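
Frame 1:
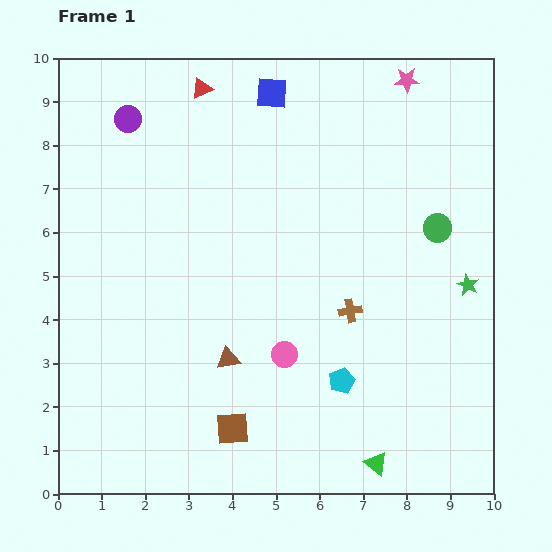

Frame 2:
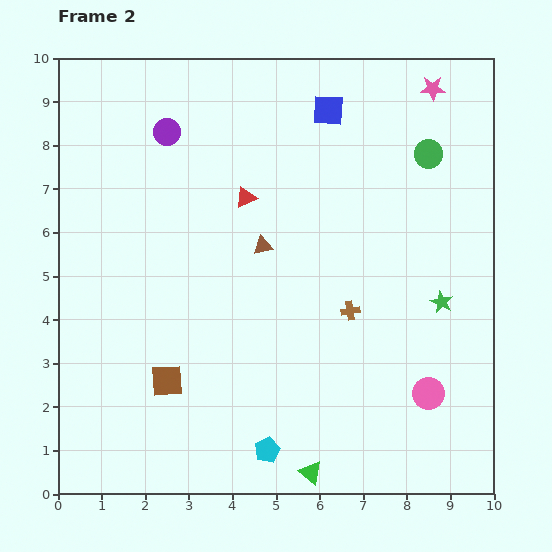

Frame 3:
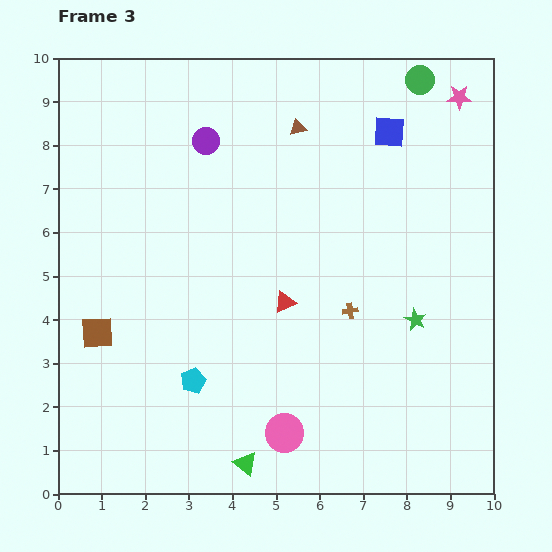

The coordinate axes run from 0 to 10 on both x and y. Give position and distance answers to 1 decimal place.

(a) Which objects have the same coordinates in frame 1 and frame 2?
the brown cross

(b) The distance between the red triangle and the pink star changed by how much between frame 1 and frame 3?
+1.5

Distance in frame 1: 4.7. Distance in frame 3: 6.2.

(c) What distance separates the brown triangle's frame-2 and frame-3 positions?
2.8

The brown triangle moved from (4.7, 5.7) to (5.5, 8.4), a distance of √(0.8² + 2.7²) ≈ 2.8.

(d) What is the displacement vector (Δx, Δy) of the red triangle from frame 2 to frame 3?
(0.9, -2.4)

The red triangle was at (4.3, 6.8) in frame 2 and (5.2, 4.4) in frame 3.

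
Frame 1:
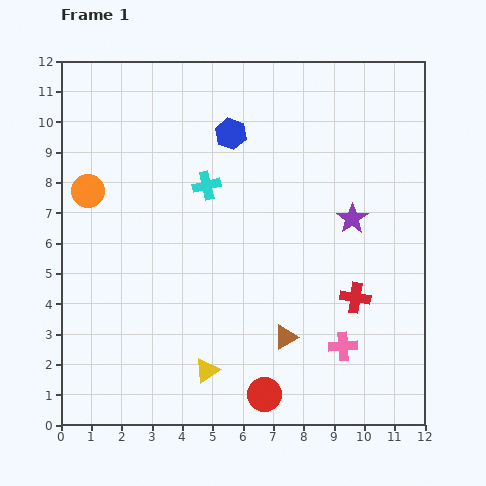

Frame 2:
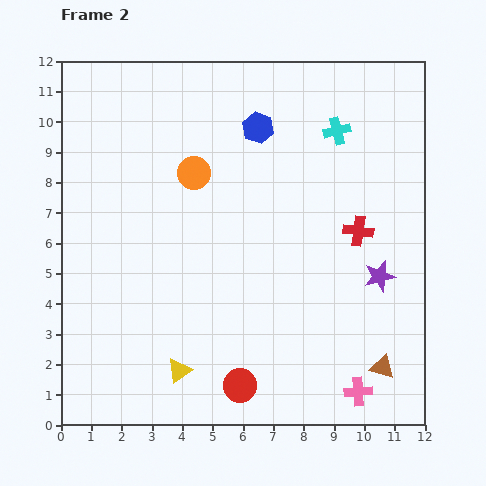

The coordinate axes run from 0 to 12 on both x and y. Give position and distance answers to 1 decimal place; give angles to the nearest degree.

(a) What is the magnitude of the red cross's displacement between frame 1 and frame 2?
2.2

The red cross moved from (9.7, 4.2) to (9.8, 6.4), a distance of √(0.1² + 2.2²) ≈ 2.2.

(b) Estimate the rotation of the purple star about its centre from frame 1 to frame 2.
20° clockwise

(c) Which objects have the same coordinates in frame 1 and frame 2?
none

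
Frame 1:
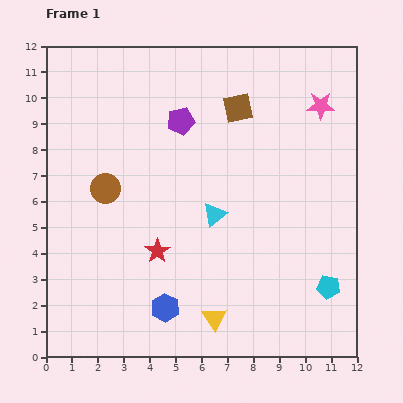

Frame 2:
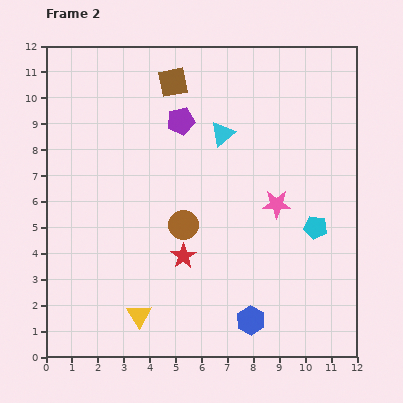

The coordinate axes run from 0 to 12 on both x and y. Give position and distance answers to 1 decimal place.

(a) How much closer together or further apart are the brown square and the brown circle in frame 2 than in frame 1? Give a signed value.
-0.5

Distance in frame 1: 6.0. Distance in frame 2: 5.5.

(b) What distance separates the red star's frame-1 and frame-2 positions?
1.0

The red star moved from (4.3, 4.1) to (5.3, 3.9), a distance of √(1.0² + 0.2²) ≈ 1.0.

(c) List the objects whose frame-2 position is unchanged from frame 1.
the purple pentagon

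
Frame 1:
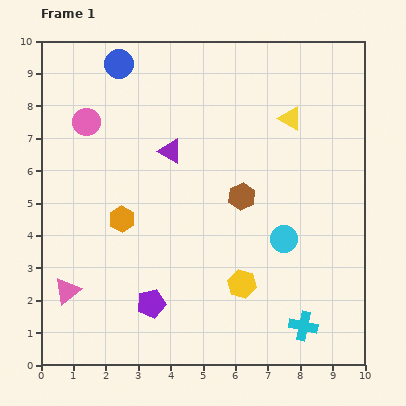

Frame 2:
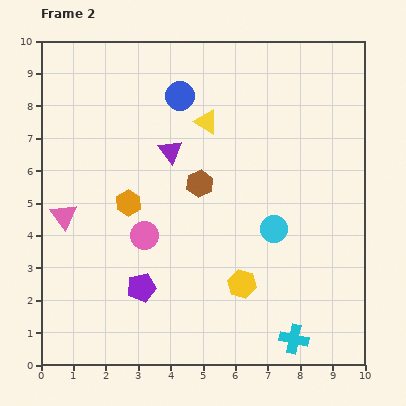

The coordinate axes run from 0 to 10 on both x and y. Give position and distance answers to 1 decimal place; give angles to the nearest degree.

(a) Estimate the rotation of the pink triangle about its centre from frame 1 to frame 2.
27° counter-clockwise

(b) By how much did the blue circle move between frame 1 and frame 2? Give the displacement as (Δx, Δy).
(1.9, -1.0)

The blue circle was at (2.4, 9.3) in frame 1 and (4.3, 8.3) in frame 2.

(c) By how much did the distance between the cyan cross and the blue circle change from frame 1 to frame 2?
-1.6

Distance in frame 1: 9.9. Distance in frame 2: 8.3.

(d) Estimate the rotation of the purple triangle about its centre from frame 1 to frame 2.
24° clockwise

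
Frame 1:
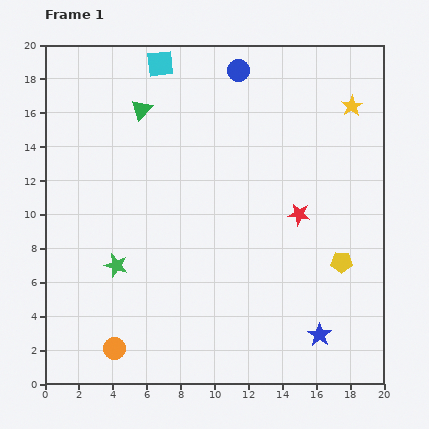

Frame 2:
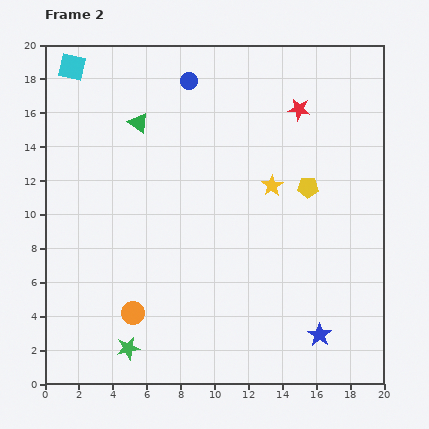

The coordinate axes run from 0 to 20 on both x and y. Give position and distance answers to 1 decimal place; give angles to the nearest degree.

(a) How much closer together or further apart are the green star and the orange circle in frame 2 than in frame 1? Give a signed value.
-2.8

Distance in frame 1: 4.9. Distance in frame 2: 2.1.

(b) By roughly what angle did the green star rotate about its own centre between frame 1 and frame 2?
27° counter-clockwise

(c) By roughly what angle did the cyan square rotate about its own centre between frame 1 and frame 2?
19° clockwise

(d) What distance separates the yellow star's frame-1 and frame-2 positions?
6.6

The yellow star moved from (18.1, 16.4) to (13.4, 11.7), a distance of √(4.7² + 4.7²) ≈ 6.6.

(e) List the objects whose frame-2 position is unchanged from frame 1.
the blue star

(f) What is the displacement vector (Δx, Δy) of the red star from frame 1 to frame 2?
(0.0, 6.2)

The red star was at (15.0, 10.0) in frame 1 and (15.0, 16.2) in frame 2.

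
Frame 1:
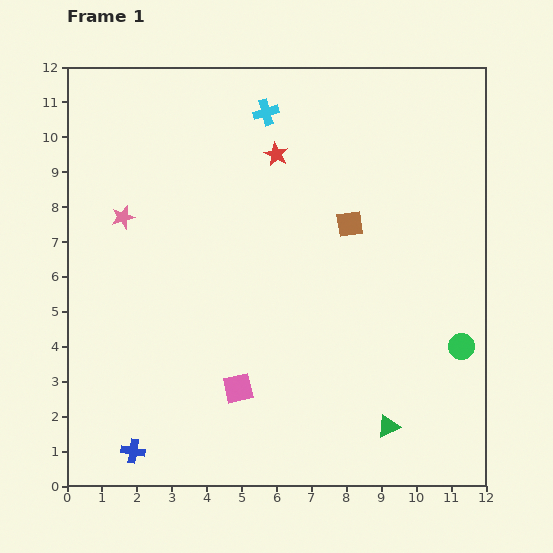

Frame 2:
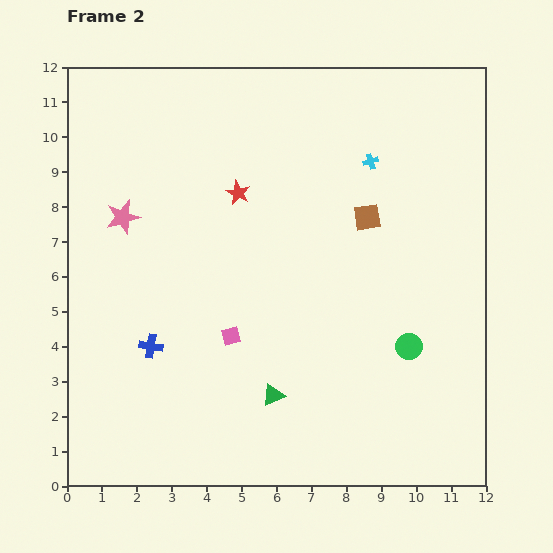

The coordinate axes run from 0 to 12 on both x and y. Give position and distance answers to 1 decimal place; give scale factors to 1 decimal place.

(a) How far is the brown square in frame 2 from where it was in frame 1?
0.5

The brown square moved from (8.1, 7.5) to (8.6, 7.7), a distance of √(0.5² + 0.2²) ≈ 0.5.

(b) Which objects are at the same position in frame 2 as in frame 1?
the pink star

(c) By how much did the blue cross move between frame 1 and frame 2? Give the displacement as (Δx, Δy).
(0.5, 3.0)

The blue cross was at (1.9, 1.0) in frame 1 and (2.4, 4.0) in frame 2.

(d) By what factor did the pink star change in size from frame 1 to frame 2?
1.5×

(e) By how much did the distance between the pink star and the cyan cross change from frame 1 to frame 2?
+2.2

Distance in frame 1: 5.1. Distance in frame 2: 7.3.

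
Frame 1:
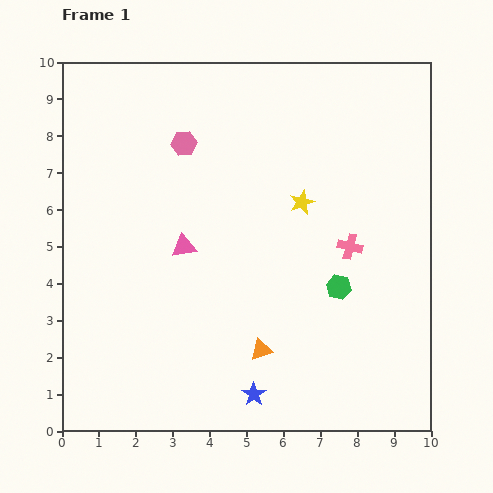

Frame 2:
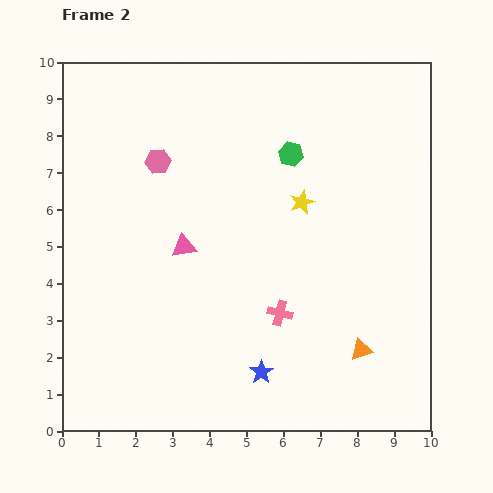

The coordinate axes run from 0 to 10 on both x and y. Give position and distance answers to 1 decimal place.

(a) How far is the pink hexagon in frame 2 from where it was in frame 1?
0.9

The pink hexagon moved from (3.3, 7.8) to (2.6, 7.3), a distance of √(0.7² + 0.5²) ≈ 0.9.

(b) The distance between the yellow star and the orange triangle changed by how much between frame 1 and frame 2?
+0.2

Distance in frame 1: 4.1. Distance in frame 2: 4.3.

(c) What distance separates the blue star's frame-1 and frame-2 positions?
0.6

The blue star moved from (5.2, 1.0) to (5.4, 1.6), a distance of √(0.2² + 0.6²) ≈ 0.6.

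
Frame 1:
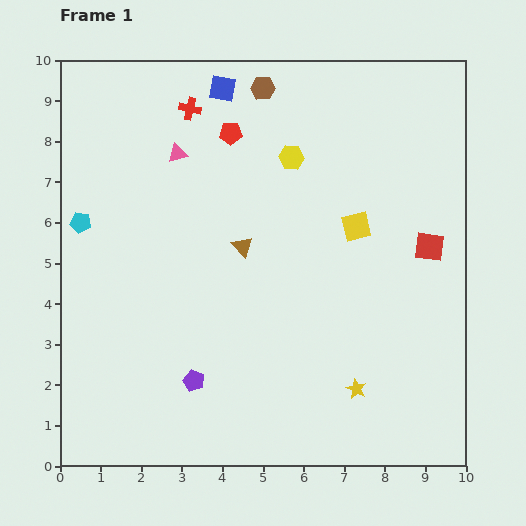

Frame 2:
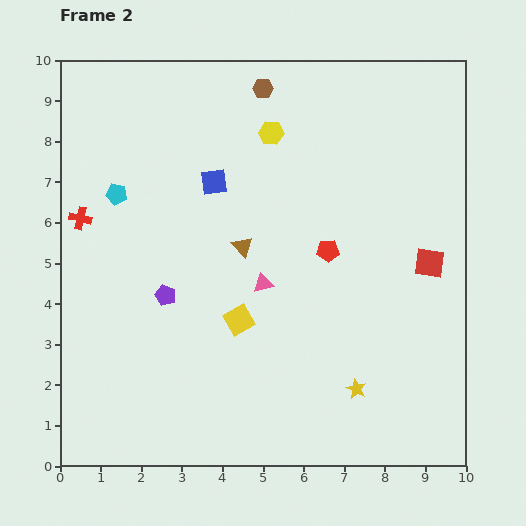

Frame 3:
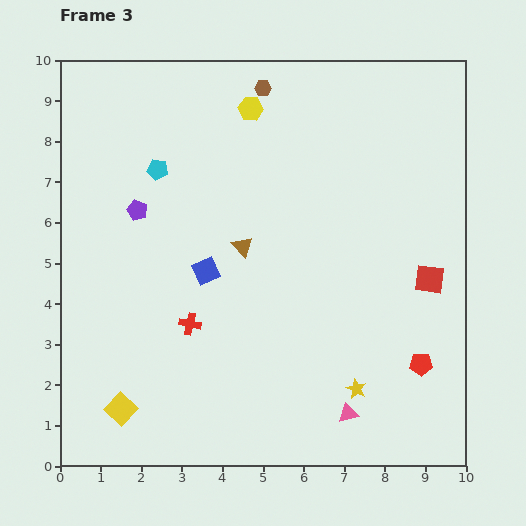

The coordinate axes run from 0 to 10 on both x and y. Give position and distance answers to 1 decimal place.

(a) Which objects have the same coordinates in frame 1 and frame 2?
the brown hexagon, the brown triangle, the yellow star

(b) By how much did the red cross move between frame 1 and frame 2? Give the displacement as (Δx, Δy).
(-2.7, -2.7)

The red cross was at (3.2, 8.8) in frame 1 and (0.5, 6.1) in frame 2.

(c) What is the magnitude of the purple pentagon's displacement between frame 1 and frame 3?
4.4

The purple pentagon moved from (3.3, 2.1) to (1.9, 6.3), a distance of √(1.4² + 4.2²) ≈ 4.4.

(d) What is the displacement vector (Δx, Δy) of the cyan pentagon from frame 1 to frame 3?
(1.9, 1.3)

The cyan pentagon was at (0.5, 6.0) in frame 1 and (2.4, 7.3) in frame 3.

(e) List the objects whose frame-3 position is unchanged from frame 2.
the brown hexagon, the brown triangle, the yellow star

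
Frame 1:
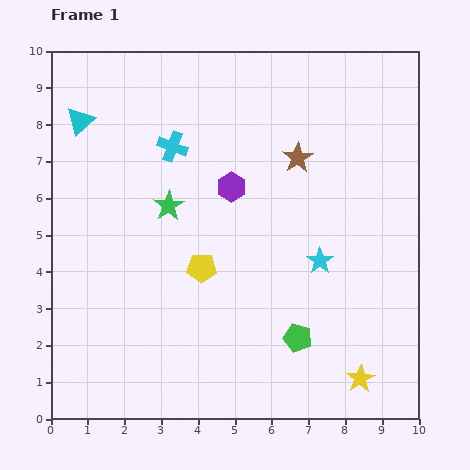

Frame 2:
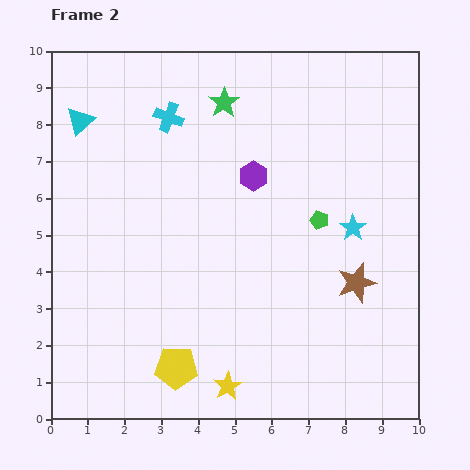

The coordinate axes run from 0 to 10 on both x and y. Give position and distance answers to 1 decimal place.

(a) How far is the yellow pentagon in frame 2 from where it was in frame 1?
2.8

The yellow pentagon moved from (4.1, 4.1) to (3.4, 1.4), a distance of √(0.7² + 2.7²) ≈ 2.8.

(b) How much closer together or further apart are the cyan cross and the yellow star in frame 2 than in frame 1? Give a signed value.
-0.6

Distance in frame 1: 8.1. Distance in frame 2: 7.5.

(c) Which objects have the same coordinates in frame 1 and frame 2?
the cyan triangle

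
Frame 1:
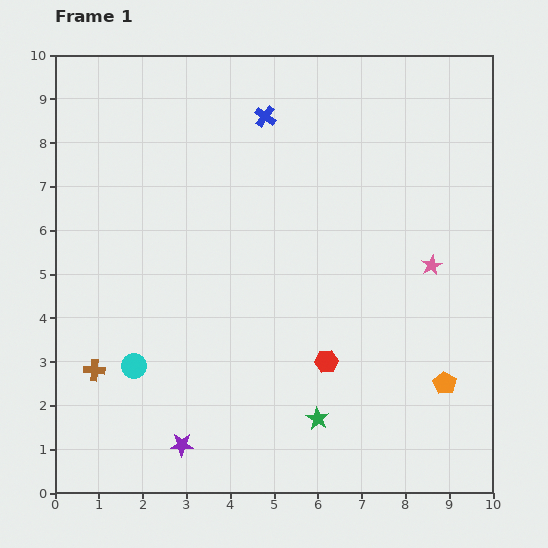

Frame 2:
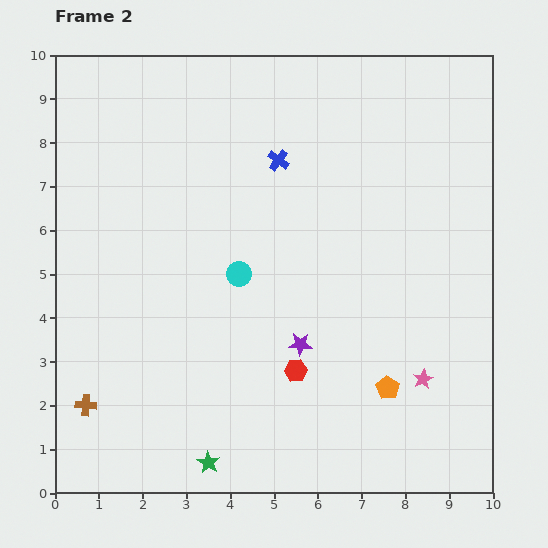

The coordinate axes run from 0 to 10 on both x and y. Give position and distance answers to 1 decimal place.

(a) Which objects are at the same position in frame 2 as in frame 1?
none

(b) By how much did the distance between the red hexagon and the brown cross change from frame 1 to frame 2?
-0.4

Distance in frame 1: 5.3. Distance in frame 2: 4.9.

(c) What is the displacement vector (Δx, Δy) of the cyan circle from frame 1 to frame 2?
(2.4, 2.1)

The cyan circle was at (1.8, 2.9) in frame 1 and (4.2, 5.0) in frame 2.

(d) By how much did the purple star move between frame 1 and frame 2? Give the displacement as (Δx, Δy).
(2.7, 2.3)

The purple star was at (2.9, 1.1) in frame 1 and (5.6, 3.4) in frame 2.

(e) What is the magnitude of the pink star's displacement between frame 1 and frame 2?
2.6

The pink star moved from (8.6, 5.2) to (8.4, 2.6), a distance of √(0.2² + 2.6²) ≈ 2.6.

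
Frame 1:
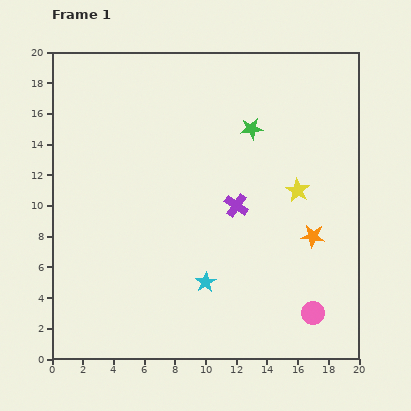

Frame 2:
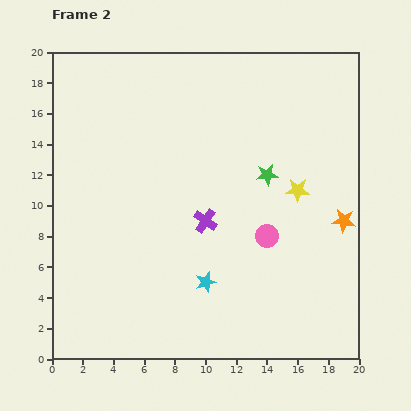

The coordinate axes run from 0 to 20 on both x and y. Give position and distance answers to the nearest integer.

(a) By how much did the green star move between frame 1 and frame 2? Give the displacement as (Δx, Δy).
(1, -3)

The green star was at (13, 15) in frame 1 and (14, 12) in frame 2.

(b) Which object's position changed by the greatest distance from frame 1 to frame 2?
the pink circle

(moved 6; next 3)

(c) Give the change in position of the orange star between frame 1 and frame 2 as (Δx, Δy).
(2, 1)

The orange star was at (17, 8) in frame 1 and (19, 9) in frame 2.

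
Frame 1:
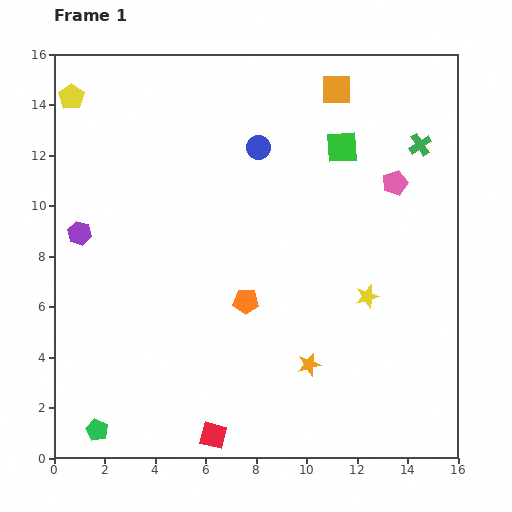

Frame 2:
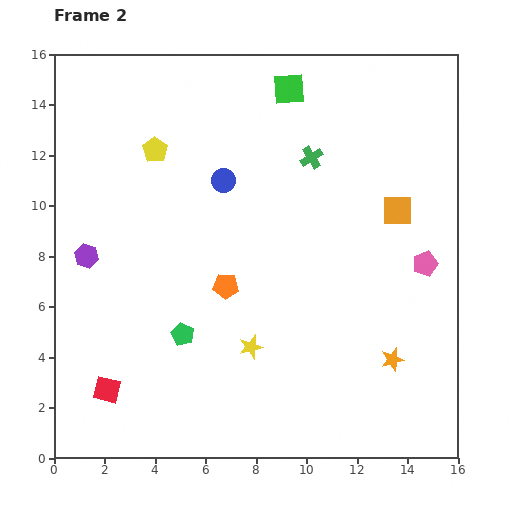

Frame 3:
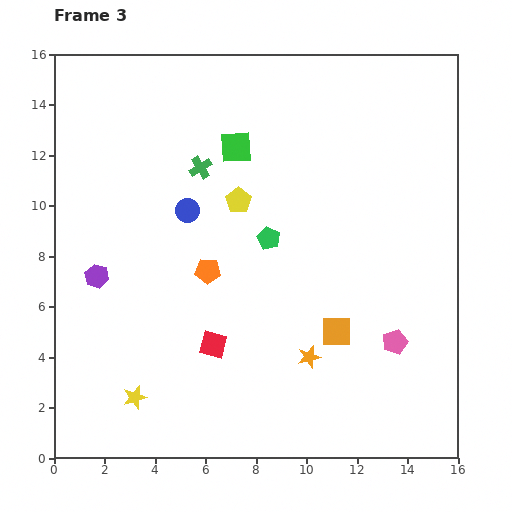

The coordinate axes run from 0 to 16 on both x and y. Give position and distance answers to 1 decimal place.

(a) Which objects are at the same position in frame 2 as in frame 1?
none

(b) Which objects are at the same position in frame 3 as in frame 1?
none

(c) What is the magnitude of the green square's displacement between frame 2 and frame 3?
3.1

The green square moved from (9.3, 14.6) to (7.2, 12.3), a distance of √(2.1² + 2.3²) ≈ 3.1.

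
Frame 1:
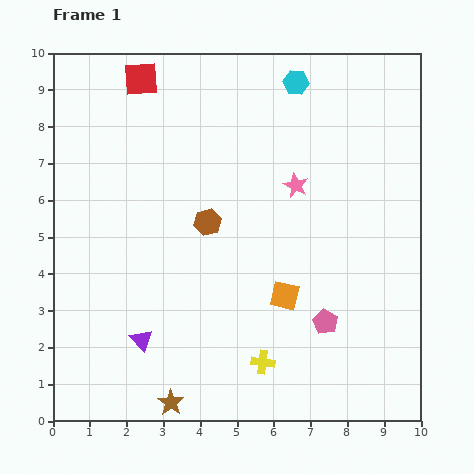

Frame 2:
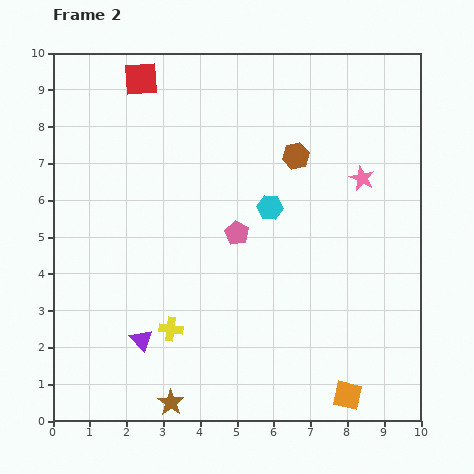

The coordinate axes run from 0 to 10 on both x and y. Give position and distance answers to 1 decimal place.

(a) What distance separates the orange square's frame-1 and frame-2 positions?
3.2

The orange square moved from (6.3, 3.4) to (8.0, 0.7), a distance of √(1.7² + 2.7²) ≈ 3.2.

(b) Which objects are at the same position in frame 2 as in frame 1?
the purple triangle, the red square, the brown star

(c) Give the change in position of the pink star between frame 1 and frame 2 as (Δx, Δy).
(1.8, 0.2)

The pink star was at (6.6, 6.4) in frame 1 and (8.4, 6.6) in frame 2.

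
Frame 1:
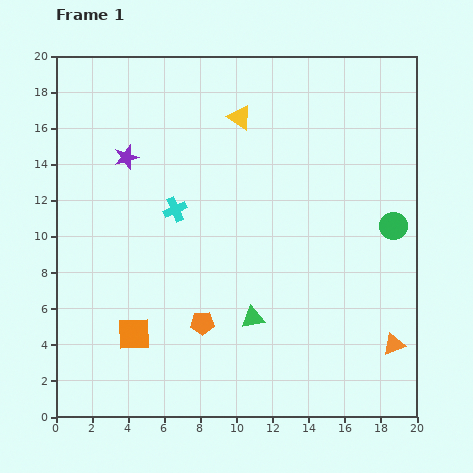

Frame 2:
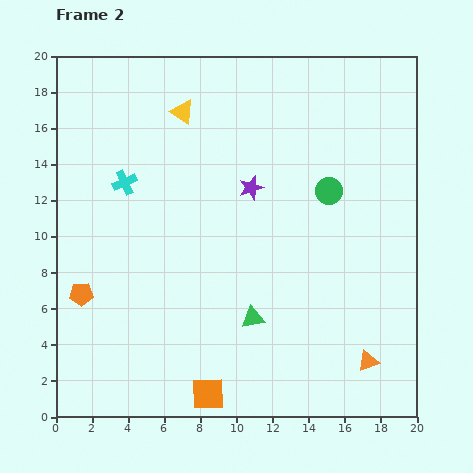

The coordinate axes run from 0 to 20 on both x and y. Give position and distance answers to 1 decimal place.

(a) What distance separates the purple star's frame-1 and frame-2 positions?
7.1

The purple star moved from (3.9, 14.4) to (10.8, 12.7), a distance of √(6.9² + 1.7²) ≈ 7.1.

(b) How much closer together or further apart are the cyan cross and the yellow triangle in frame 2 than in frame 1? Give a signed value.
-1.2

Distance in frame 1: 6.2. Distance in frame 2: 5.0.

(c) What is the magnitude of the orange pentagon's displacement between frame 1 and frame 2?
6.9

The orange pentagon moved from (8.1, 5.2) to (1.4, 6.8), a distance of √(6.7² + 1.6²) ≈ 6.9.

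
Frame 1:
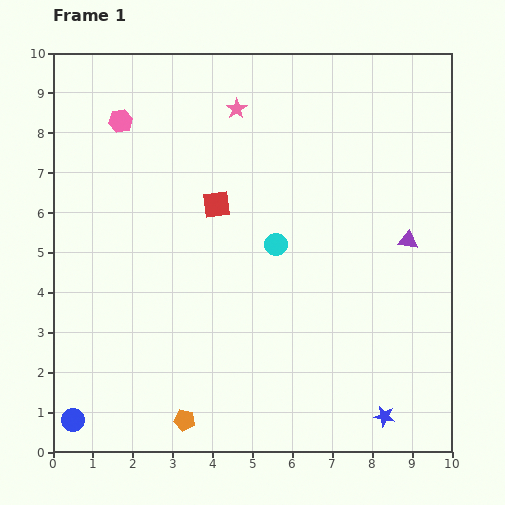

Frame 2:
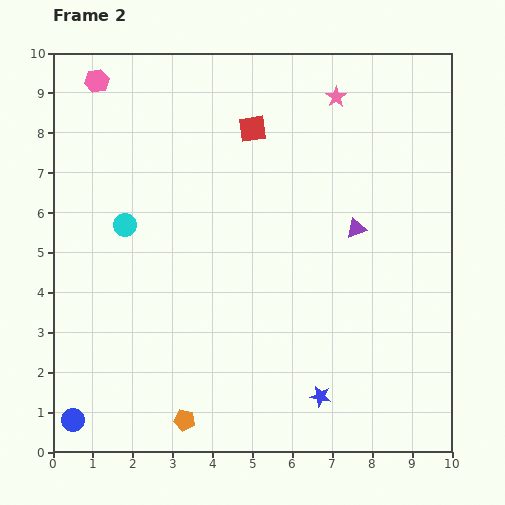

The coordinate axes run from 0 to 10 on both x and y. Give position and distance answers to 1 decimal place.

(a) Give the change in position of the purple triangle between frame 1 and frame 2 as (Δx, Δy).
(-1.3, 0.3)

The purple triangle was at (8.9, 5.3) in frame 1 and (7.6, 5.6) in frame 2.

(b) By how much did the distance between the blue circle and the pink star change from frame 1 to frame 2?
+1.6

Distance in frame 1: 8.8. Distance in frame 2: 10.4.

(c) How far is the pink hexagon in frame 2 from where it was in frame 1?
1.2

The pink hexagon moved from (1.7, 8.3) to (1.1, 9.3), a distance of √(0.6² + 1.0²) ≈ 1.2.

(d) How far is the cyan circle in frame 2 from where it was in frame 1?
3.8

The cyan circle moved from (5.6, 5.2) to (1.8, 5.7), a distance of √(3.8² + 0.5²) ≈ 3.8.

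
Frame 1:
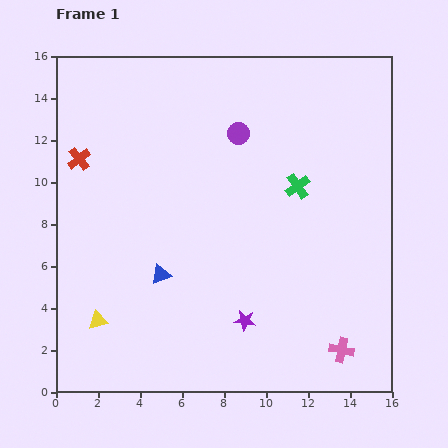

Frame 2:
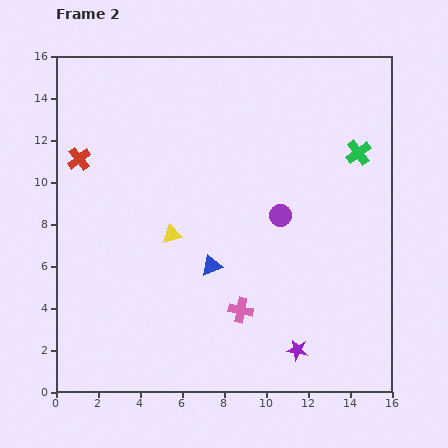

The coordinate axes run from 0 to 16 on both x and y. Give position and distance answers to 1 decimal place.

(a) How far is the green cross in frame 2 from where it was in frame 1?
3.3

The green cross moved from (11.5, 9.8) to (14.4, 11.4), a distance of √(2.9² + 1.6²) ≈ 3.3.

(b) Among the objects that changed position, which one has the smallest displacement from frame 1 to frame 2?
the blue triangle

(moved 2.4)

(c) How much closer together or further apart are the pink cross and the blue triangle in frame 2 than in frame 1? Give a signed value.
-6.8

Distance in frame 1: 9.3. Distance in frame 2: 2.5.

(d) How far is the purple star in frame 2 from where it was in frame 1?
2.9

The purple star moved from (9.0, 3.4) to (11.5, 2.0), a distance of √(2.5² + 1.4²) ≈ 2.9.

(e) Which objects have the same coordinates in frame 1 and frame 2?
the red cross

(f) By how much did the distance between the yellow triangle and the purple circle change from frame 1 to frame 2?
-5.8

Distance in frame 1: 11.1. Distance in frame 2: 5.3.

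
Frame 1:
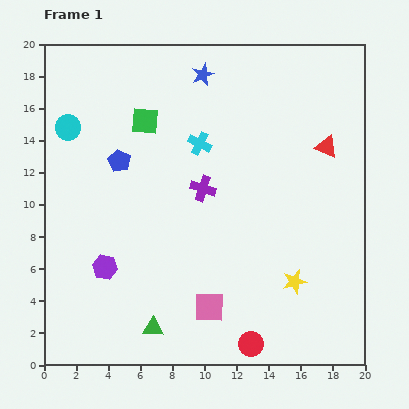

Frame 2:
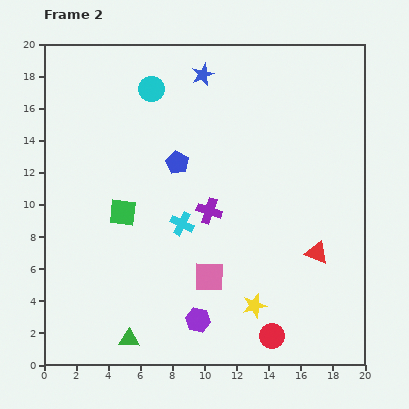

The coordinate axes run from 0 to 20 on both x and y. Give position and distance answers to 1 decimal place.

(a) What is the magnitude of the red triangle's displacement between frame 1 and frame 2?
6.6

The red triangle moved from (17.6, 13.6) to (17.0, 7.0), a distance of √(0.6² + 6.6²) ≈ 6.6.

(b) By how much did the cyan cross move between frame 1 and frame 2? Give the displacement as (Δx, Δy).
(-1.1, -5.0)

The cyan cross was at (9.7, 13.8) in frame 1 and (8.6, 8.8) in frame 2.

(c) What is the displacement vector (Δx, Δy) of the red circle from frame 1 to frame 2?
(1.3, 0.5)

The red circle was at (12.9, 1.3) in frame 1 and (14.2, 1.8) in frame 2.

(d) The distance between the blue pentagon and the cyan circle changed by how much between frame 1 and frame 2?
+1.1

Distance in frame 1: 3.8. Distance in frame 2: 4.9.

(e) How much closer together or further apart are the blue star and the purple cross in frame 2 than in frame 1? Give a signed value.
+1.4

Distance in frame 1: 7.1. Distance in frame 2: 8.5.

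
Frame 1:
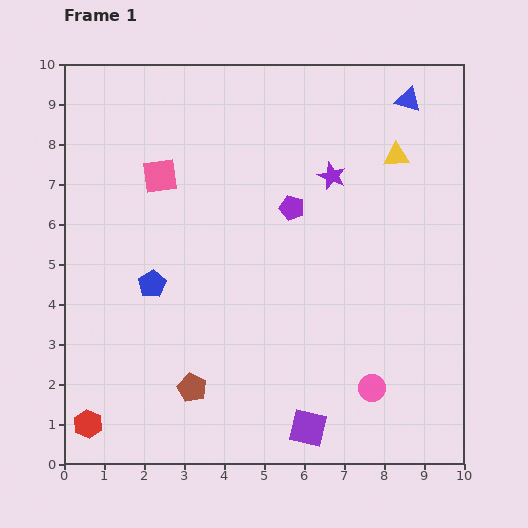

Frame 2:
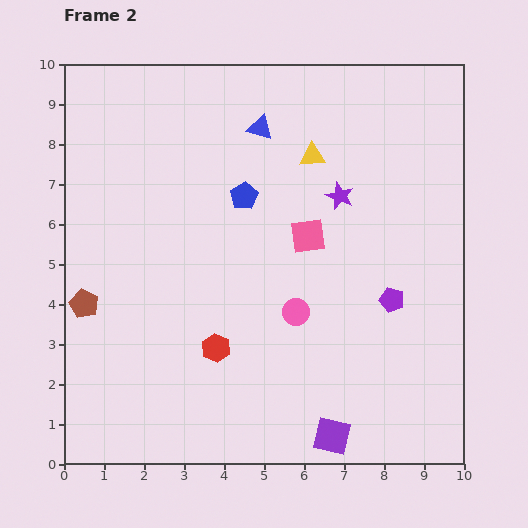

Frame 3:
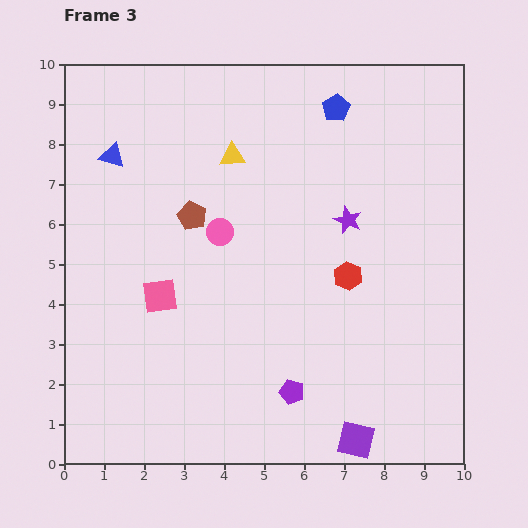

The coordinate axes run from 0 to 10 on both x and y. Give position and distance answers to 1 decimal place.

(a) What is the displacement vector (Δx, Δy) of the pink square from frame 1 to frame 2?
(3.7, -1.5)

The pink square was at (2.4, 7.2) in frame 1 and (6.1, 5.7) in frame 2.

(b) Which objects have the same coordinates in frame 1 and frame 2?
none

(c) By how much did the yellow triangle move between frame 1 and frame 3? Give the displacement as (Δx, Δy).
(-4.1, 0.0)

The yellow triangle was at (8.3, 7.7) in frame 1 and (4.2, 7.7) in frame 3.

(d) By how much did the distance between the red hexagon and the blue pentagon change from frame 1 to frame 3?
+0.4

Distance in frame 1: 3.8. Distance in frame 3: 4.2.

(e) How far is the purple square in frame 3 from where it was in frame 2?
0.6

The purple square moved from (6.7, 0.7) to (7.3, 0.6), a distance of √(0.6² + 0.1²) ≈ 0.6.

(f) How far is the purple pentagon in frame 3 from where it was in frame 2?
3.4

The purple pentagon moved from (8.2, 4.1) to (5.7, 1.8), a distance of √(2.5² + 2.3²) ≈ 3.4.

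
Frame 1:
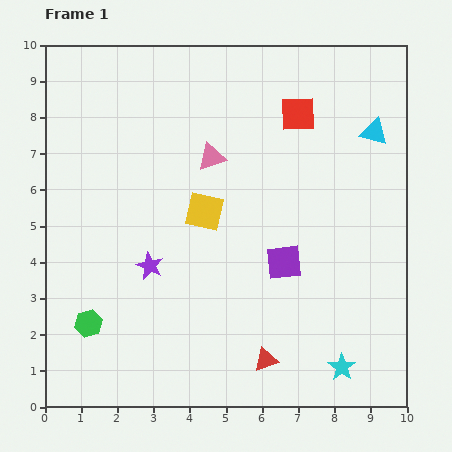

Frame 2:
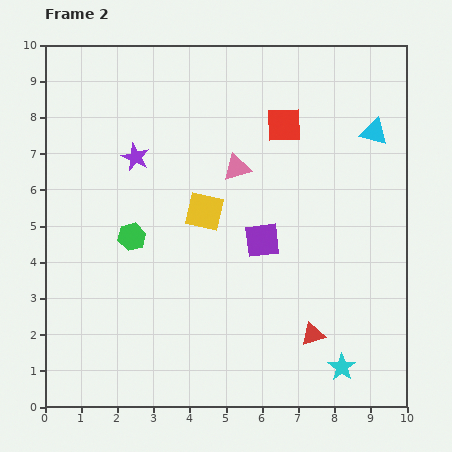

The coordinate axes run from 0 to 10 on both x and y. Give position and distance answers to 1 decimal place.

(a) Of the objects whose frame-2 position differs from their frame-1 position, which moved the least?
the red square

(moved 0.5)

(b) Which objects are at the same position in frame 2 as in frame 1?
the yellow square, the cyan triangle, the cyan star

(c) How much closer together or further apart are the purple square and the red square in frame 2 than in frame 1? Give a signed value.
-0.8

Distance in frame 1: 4.1. Distance in frame 2: 3.3.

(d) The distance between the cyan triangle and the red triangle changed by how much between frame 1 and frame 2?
-1.1

Distance in frame 1: 7.0. Distance in frame 2: 5.9.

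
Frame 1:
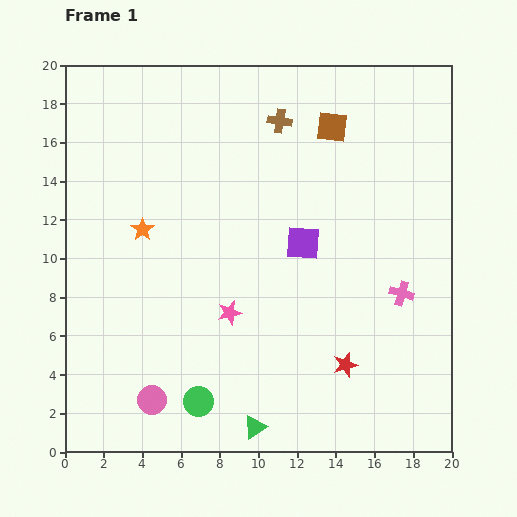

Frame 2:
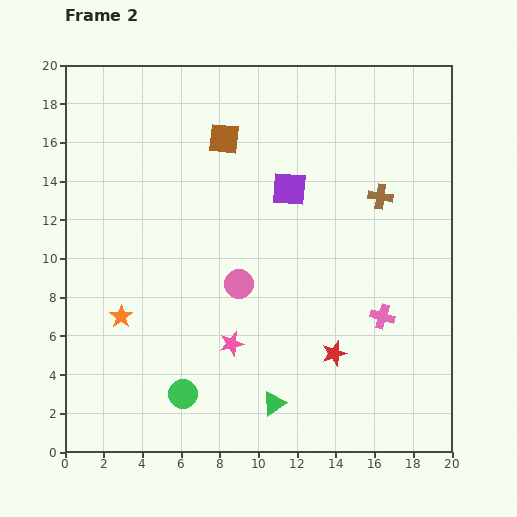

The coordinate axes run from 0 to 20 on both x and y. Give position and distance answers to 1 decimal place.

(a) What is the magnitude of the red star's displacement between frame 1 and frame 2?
0.8

The red star moved from (14.5, 4.5) to (13.9, 5.1), a distance of √(0.6² + 0.6²) ≈ 0.8.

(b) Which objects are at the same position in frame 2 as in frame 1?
none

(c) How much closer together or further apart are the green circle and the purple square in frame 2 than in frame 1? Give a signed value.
+2.1

Distance in frame 1: 9.8. Distance in frame 2: 11.9.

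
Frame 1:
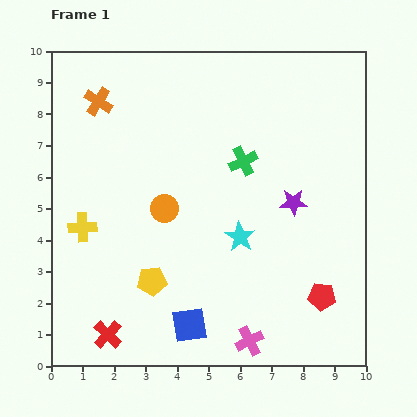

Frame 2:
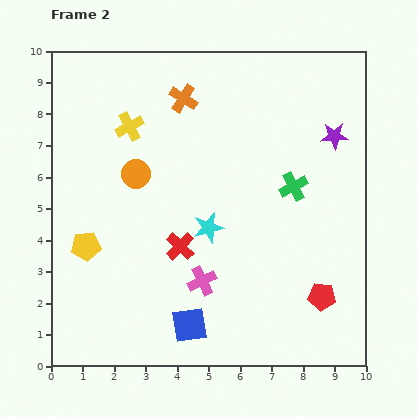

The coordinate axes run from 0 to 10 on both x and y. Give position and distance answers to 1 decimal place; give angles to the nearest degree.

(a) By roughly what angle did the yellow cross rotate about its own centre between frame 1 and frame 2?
25° counter-clockwise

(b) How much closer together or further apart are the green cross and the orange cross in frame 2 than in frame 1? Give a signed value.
-0.5

Distance in frame 1: 5.0. Distance in frame 2: 4.5.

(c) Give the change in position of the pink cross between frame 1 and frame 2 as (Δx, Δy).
(-1.5, 1.9)

The pink cross was at (6.3, 0.8) in frame 1 and (4.8, 2.7) in frame 2.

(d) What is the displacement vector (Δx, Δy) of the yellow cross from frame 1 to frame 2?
(1.5, 3.2)

The yellow cross was at (1.0, 4.4) in frame 1 and (2.5, 7.6) in frame 2.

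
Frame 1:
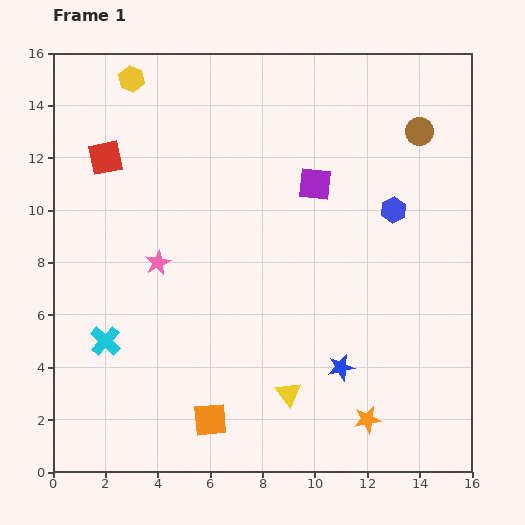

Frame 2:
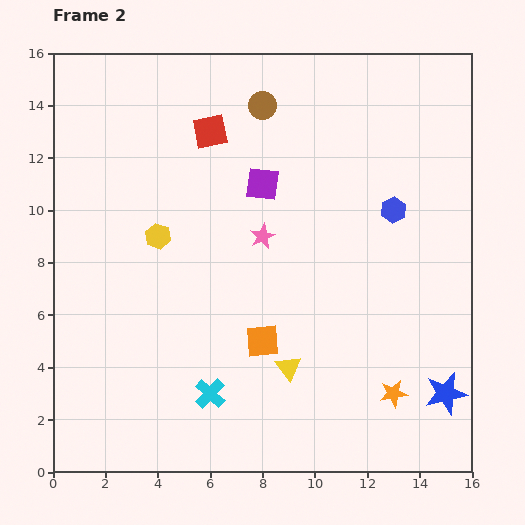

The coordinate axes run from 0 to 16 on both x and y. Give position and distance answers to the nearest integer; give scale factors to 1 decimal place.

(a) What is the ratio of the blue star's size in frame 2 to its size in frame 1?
1.6×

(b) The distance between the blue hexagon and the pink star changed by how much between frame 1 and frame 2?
-4

Distance in frame 1: 9. Distance in frame 2: 5.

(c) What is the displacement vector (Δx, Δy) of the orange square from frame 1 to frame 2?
(2, 3)

The orange square was at (6, 2) in frame 1 and (8, 5) in frame 2.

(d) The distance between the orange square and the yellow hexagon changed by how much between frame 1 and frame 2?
-7

Distance in frame 1: 13. Distance in frame 2: 6.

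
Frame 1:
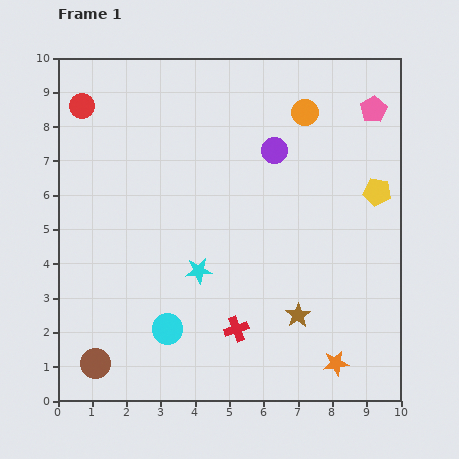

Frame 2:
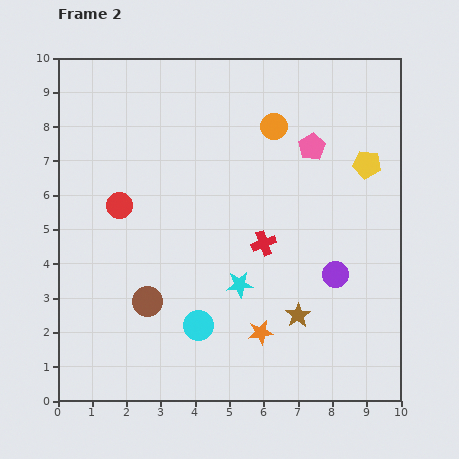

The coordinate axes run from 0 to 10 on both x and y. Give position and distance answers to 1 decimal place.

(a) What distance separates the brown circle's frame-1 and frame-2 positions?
2.3

The brown circle moved from (1.1, 1.1) to (2.6, 2.9), a distance of √(1.5² + 1.8²) ≈ 2.3.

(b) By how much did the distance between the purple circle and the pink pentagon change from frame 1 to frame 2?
+0.7

Distance in frame 1: 3.1. Distance in frame 2: 3.8.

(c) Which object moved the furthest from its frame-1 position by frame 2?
the purple circle

(moved 4.0; next 3.1)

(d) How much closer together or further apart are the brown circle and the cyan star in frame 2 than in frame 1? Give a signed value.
-1.3

Distance in frame 1: 4.0. Distance in frame 2: 2.7.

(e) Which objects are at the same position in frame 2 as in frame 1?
the brown star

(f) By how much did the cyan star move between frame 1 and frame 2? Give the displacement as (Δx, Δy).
(1.2, -0.4)

The cyan star was at (4.1, 3.8) in frame 1 and (5.3, 3.4) in frame 2.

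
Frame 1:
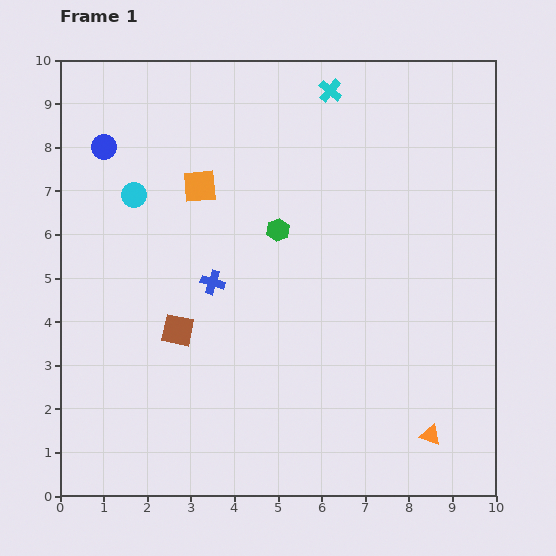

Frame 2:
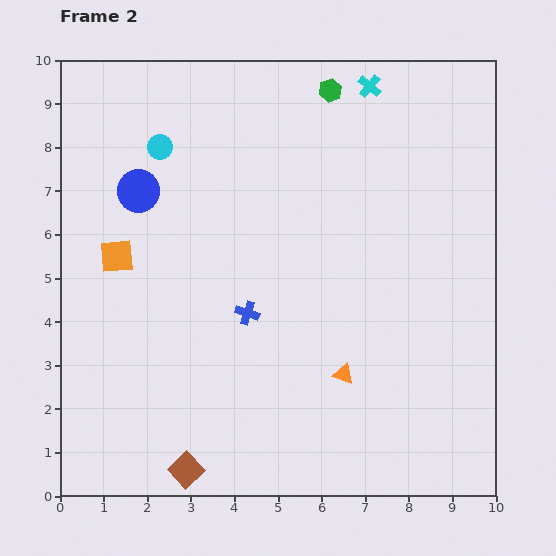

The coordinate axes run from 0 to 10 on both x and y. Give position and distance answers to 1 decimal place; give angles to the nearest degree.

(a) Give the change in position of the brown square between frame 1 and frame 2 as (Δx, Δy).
(0.2, -3.2)

The brown square was at (2.7, 3.8) in frame 1 and (2.9, 0.6) in frame 2.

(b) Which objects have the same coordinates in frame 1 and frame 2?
none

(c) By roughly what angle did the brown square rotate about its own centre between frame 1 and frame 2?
34° clockwise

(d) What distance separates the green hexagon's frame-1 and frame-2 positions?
3.4

The green hexagon moved from (5.0, 6.1) to (6.2, 9.3), a distance of √(1.2² + 3.2²) ≈ 3.4.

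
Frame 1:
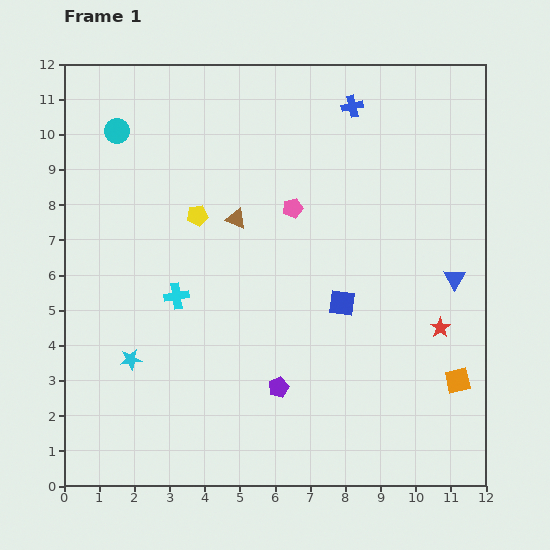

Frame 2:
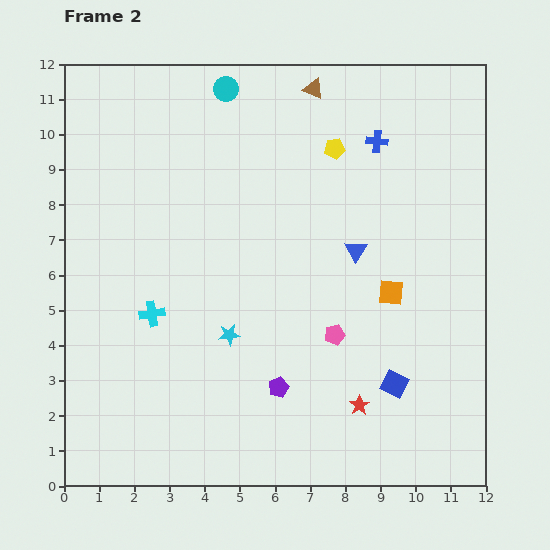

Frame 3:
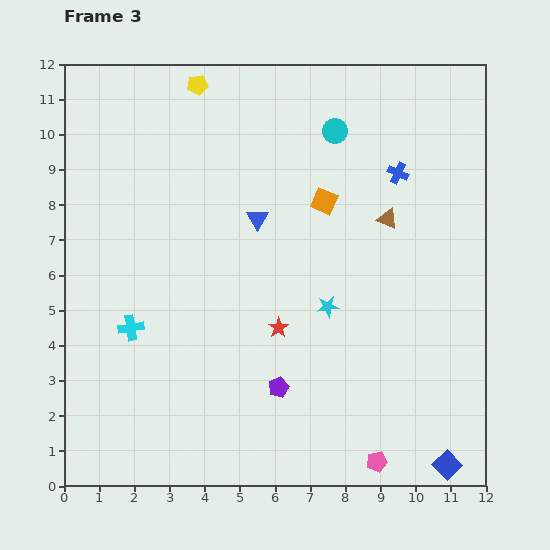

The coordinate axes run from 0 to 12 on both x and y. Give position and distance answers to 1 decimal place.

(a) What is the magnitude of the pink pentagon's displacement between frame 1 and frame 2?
3.8

The pink pentagon moved from (6.5, 7.9) to (7.7, 4.3), a distance of √(1.2² + 3.6²) ≈ 3.8.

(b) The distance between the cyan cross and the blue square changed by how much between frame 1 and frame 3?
+5.1

Distance in frame 1: 4.7. Distance in frame 3: 9.8.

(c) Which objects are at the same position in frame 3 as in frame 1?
the purple pentagon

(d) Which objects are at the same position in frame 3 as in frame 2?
the purple pentagon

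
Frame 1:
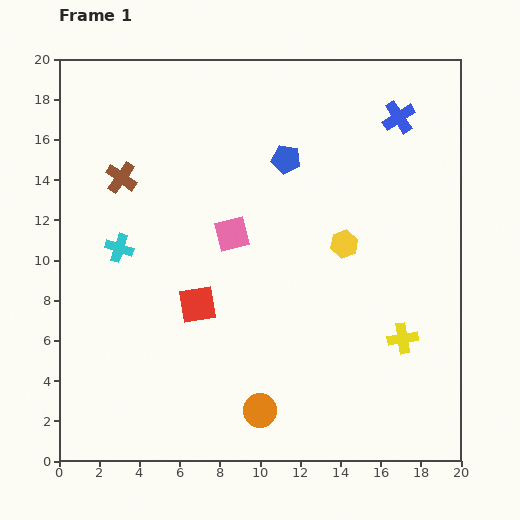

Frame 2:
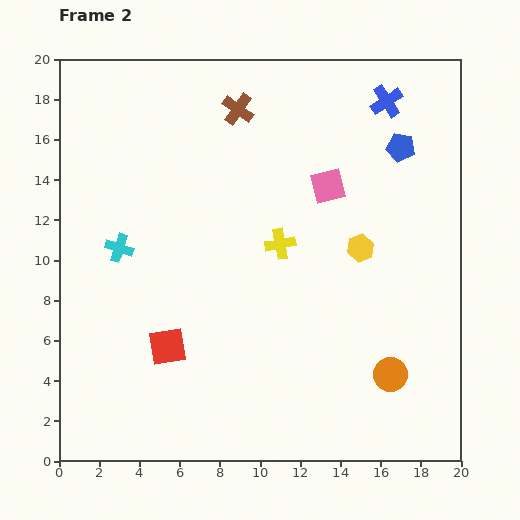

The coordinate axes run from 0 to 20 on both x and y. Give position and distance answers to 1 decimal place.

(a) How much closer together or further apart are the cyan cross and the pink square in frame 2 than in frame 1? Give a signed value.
+5.3

Distance in frame 1: 5.6. Distance in frame 2: 10.9.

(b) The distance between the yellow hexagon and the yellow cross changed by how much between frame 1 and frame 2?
-1.5

Distance in frame 1: 5.5. Distance in frame 2: 4.0.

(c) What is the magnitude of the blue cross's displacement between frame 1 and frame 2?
1.0

The blue cross moved from (16.9, 17.1) to (16.3, 17.9), a distance of √(0.6² + 0.8²) ≈ 1.0.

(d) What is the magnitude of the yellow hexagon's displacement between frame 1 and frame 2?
0.8

The yellow hexagon moved from (14.2, 10.8) to (15.0, 10.6), a distance of √(0.8² + 0.2²) ≈ 0.8.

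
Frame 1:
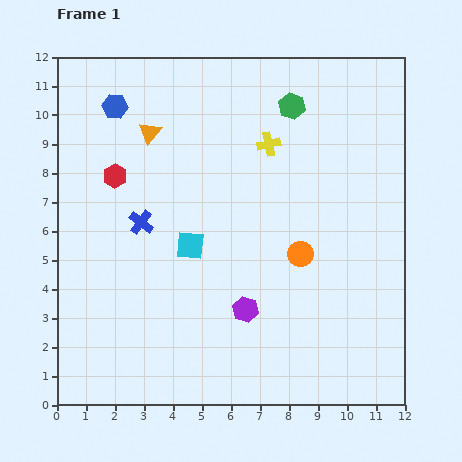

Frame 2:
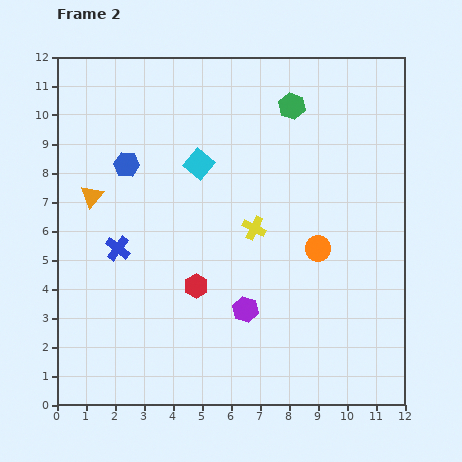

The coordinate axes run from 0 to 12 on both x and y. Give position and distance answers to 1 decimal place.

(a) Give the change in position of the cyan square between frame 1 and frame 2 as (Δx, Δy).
(0.3, 2.8)

The cyan square was at (4.6, 5.5) in frame 1 and (4.9, 8.3) in frame 2.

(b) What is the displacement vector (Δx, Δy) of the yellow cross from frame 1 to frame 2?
(-0.5, -2.9)

The yellow cross was at (7.3, 9.0) in frame 1 and (6.8, 6.1) in frame 2.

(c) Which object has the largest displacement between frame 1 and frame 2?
the red hexagon

(moved 4.7; next 3.0)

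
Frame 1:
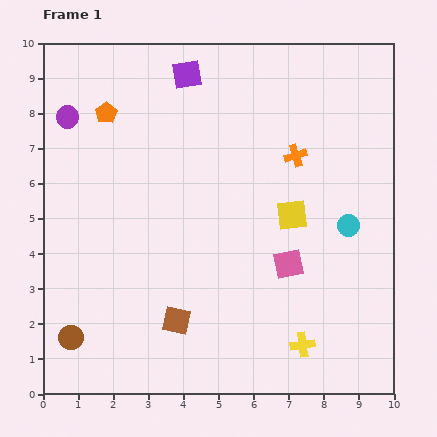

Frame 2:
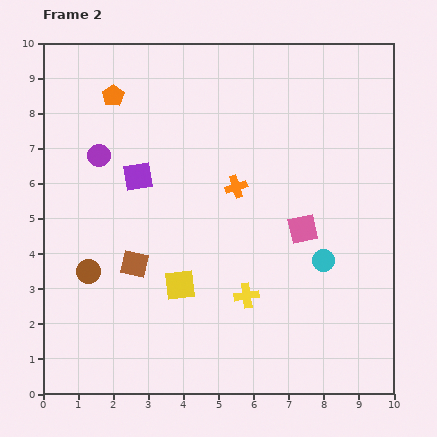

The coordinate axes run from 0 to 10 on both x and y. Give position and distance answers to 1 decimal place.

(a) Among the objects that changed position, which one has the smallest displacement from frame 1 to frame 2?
the orange pentagon

(moved 0.5)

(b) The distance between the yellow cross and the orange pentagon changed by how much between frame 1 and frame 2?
-1.8

Distance in frame 1: 8.7. Distance in frame 2: 6.9.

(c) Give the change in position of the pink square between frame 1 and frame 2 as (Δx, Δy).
(0.4, 1.0)

The pink square was at (7.0, 3.7) in frame 1 and (7.4, 4.7) in frame 2.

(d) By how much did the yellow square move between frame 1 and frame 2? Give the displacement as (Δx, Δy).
(-3.2, -2.0)

The yellow square was at (7.1, 5.1) in frame 1 and (3.9, 3.1) in frame 2.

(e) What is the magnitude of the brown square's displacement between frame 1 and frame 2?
2.0

The brown square moved from (3.8, 2.1) to (2.6, 3.7), a distance of √(1.2² + 1.6²) ≈ 2.0.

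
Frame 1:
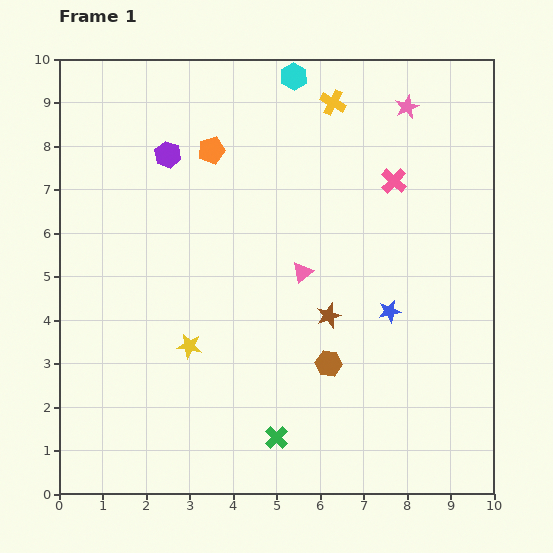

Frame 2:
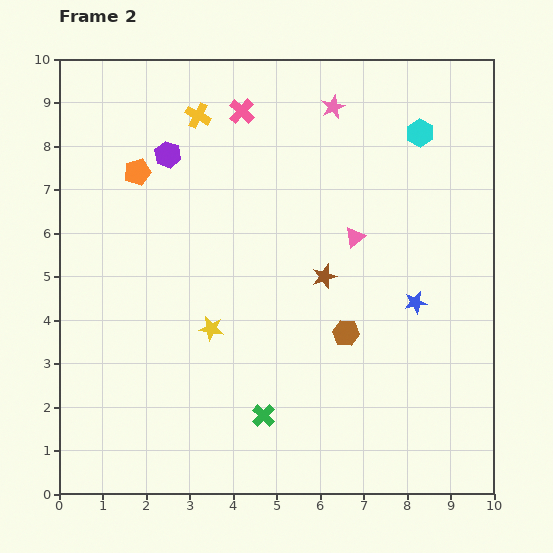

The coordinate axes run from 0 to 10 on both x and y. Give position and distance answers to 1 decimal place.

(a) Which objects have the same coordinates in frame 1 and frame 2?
the purple hexagon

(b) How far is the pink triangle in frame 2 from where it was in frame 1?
1.4

The pink triangle moved from (5.6, 5.1) to (6.8, 5.9), a distance of √(1.2² + 0.8²) ≈ 1.4.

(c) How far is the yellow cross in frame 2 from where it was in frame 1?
3.1

The yellow cross moved from (6.3, 9.0) to (3.2, 8.7), a distance of √(3.1² + 0.3²) ≈ 3.1.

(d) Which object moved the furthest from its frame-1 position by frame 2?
the pink cross

(moved 3.8; next 3.2)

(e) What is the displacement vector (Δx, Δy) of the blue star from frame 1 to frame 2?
(0.6, 0.2)

The blue star was at (7.6, 4.2) in frame 1 and (8.2, 4.4) in frame 2.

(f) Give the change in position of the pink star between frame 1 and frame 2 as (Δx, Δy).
(-1.7, 0.0)

The pink star was at (8.0, 8.9) in frame 1 and (6.3, 8.9) in frame 2.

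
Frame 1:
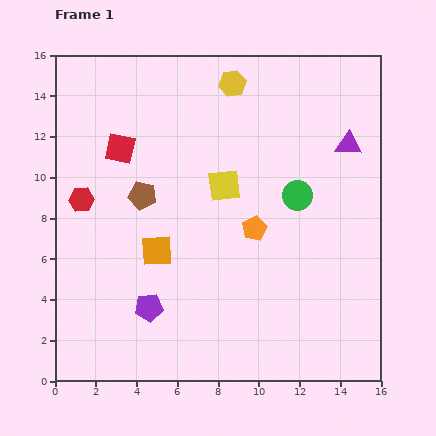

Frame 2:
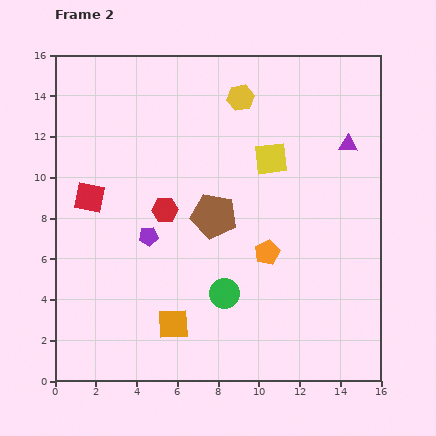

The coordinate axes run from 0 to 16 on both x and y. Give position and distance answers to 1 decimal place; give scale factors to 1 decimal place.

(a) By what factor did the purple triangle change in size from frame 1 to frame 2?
0.7×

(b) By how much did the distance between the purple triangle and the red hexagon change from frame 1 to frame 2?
-3.8

Distance in frame 1: 13.4. Distance in frame 2: 9.6.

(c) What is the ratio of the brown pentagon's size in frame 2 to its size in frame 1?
1.6×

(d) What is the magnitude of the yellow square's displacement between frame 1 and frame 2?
2.6

The yellow square moved from (8.3, 9.6) to (10.6, 10.9), a distance of √(2.3² + 1.3²) ≈ 2.6.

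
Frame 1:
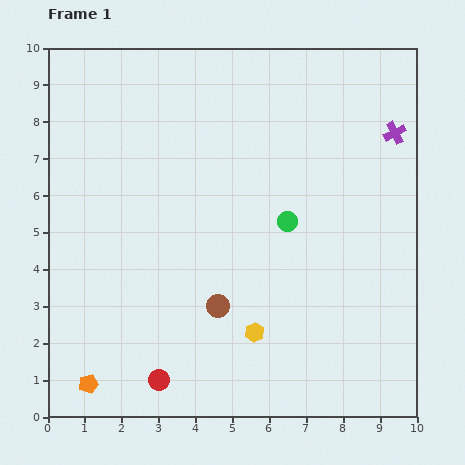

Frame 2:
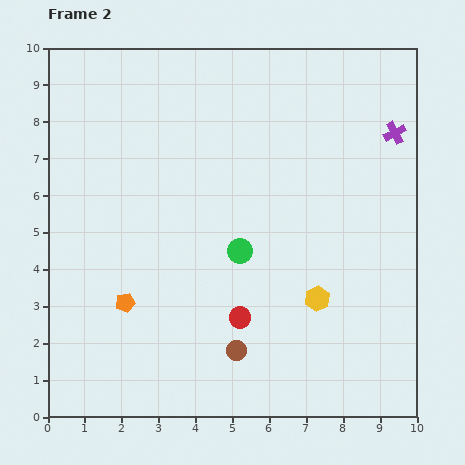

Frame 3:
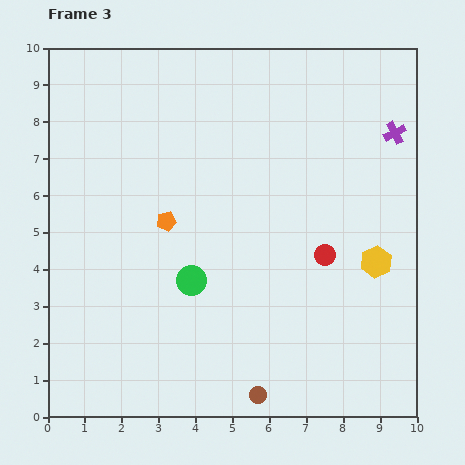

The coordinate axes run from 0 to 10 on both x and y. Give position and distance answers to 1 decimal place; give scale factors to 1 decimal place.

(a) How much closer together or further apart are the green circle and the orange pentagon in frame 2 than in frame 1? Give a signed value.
-3.6

Distance in frame 1: 7.0. Distance in frame 2: 3.4.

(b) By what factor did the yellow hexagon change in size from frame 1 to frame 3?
1.6×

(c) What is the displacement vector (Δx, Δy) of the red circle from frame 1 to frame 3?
(4.5, 3.4)

The red circle was at (3.0, 1.0) in frame 1 and (7.5, 4.4) in frame 3.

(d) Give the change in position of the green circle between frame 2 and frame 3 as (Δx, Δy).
(-1.3, -0.8)

The green circle was at (5.2, 4.5) in frame 2 and (3.9, 3.7) in frame 3.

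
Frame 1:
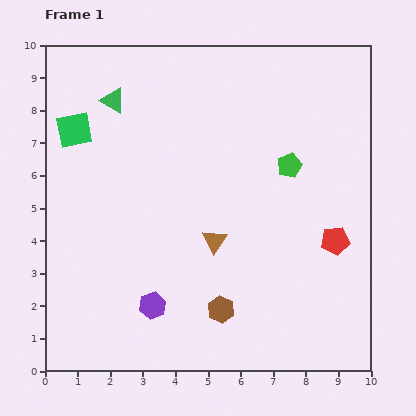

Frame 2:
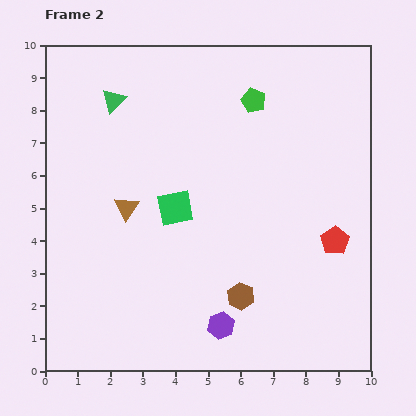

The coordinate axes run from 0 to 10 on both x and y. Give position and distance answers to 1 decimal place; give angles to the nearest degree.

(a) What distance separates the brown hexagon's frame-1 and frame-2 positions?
0.7

The brown hexagon moved from (5.4, 1.9) to (6.0, 2.3), a distance of √(0.6² + 0.4²) ≈ 0.7.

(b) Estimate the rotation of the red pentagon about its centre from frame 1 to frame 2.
26° counter-clockwise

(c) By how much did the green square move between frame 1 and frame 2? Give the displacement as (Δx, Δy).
(3.1, -2.4)

The green square was at (0.9, 7.4) in frame 1 and (4.0, 5.0) in frame 2.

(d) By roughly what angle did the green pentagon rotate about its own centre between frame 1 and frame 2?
26° counter-clockwise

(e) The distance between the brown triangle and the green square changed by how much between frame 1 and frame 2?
-4.0

Distance in frame 1: 5.5. Distance in frame 2: 1.5.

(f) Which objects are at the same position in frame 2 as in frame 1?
the red pentagon, the green triangle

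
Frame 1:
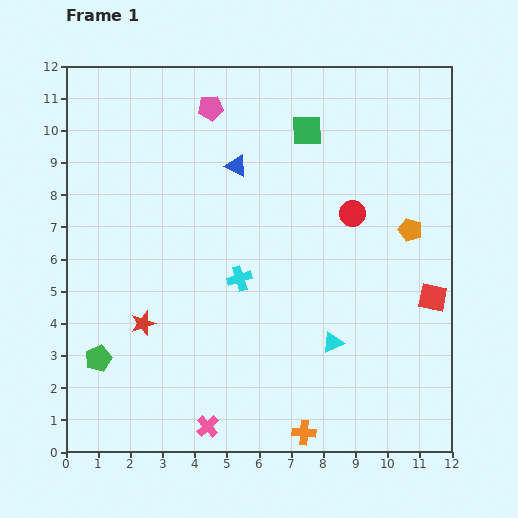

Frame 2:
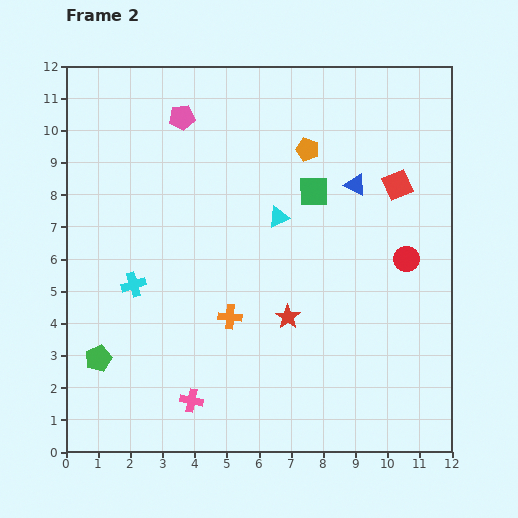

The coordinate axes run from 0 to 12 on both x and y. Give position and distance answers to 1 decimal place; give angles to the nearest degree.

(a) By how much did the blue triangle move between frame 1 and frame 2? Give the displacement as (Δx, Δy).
(3.7, -0.6)

The blue triangle was at (5.3, 8.9) in frame 1 and (9.0, 8.3) in frame 2.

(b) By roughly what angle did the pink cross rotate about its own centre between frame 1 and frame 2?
36° counter-clockwise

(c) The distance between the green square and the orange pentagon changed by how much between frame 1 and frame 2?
-3.2

Distance in frame 1: 4.5. Distance in frame 2: 1.3.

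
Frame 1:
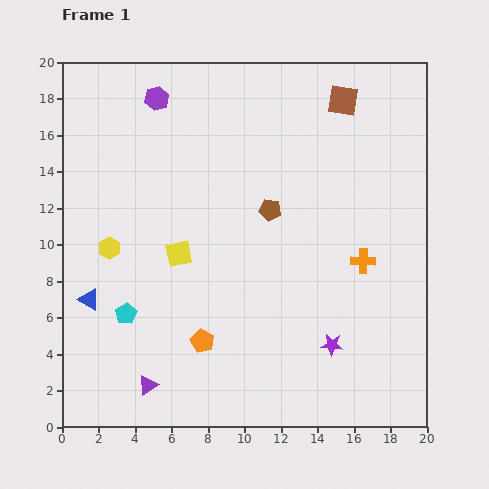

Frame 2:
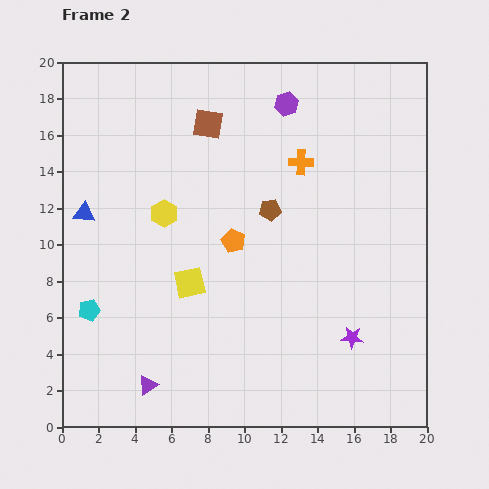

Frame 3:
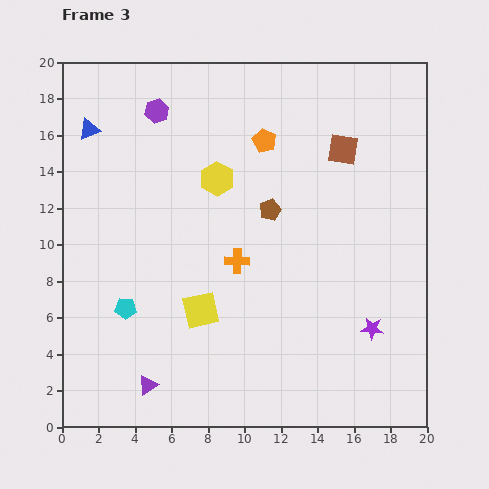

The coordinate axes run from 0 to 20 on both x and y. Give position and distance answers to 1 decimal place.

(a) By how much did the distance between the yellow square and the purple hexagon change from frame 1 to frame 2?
+2.5

Distance in frame 1: 8.6. Distance in frame 2: 11.1.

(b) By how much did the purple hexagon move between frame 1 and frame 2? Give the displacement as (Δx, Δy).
(7.1, -0.3)

The purple hexagon was at (5.2, 18.0) in frame 1 and (12.3, 17.7) in frame 2.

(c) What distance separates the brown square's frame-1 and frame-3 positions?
2.7

The brown square moved from (15.4, 17.9) to (15.4, 15.2), a distance of √(0.0² + 2.7²) ≈ 2.7.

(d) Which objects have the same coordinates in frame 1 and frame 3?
the purple triangle, the brown pentagon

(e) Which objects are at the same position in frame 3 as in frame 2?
the purple triangle, the brown pentagon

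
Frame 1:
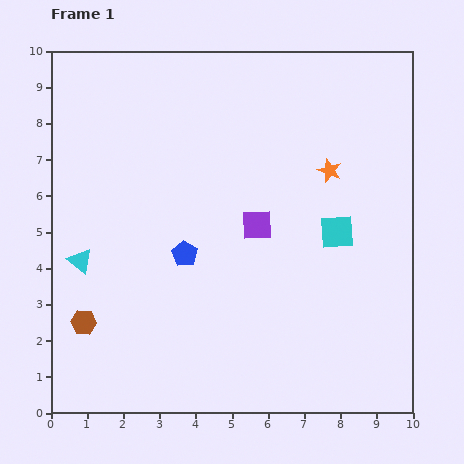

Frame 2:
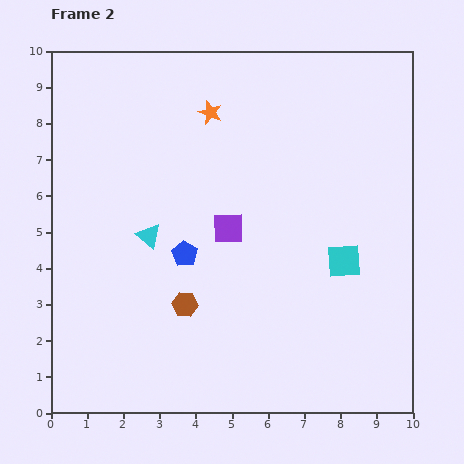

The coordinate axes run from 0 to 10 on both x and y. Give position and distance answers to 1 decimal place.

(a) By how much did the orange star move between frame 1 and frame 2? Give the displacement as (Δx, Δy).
(-3.3, 1.6)

The orange star was at (7.7, 6.7) in frame 1 and (4.4, 8.3) in frame 2.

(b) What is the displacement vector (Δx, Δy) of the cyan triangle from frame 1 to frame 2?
(1.9, 0.7)

The cyan triangle was at (0.8, 4.2) in frame 1 and (2.7, 4.9) in frame 2.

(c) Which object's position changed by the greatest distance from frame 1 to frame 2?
the orange star

(moved 3.7; next 2.8)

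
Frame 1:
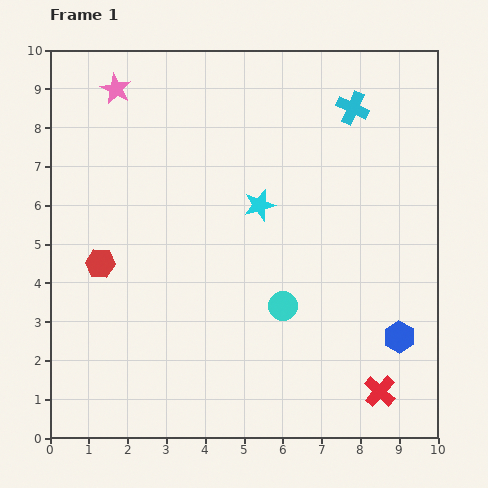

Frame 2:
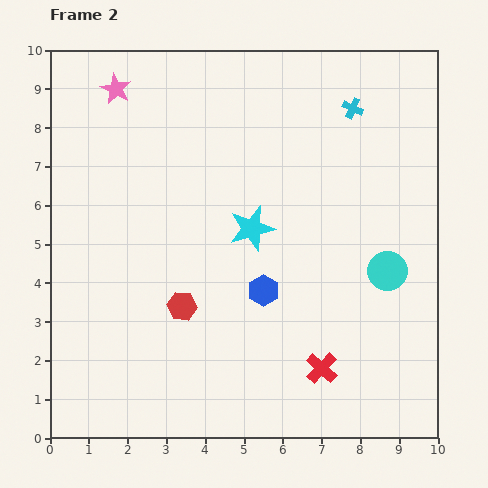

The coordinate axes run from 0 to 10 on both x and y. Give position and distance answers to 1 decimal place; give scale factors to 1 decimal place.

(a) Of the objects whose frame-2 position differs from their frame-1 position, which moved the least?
the cyan star

(moved 0.6)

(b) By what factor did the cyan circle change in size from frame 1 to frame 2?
1.4×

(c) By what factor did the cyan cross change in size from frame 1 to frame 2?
0.6×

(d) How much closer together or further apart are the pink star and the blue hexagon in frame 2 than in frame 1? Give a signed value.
-3.3

Distance in frame 1: 9.7. Distance in frame 2: 6.4.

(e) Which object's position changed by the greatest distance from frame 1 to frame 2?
the blue hexagon

(moved 3.7; next 2.8)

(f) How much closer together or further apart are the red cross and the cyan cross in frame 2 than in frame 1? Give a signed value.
-0.6

Distance in frame 1: 7.3. Distance in frame 2: 6.7.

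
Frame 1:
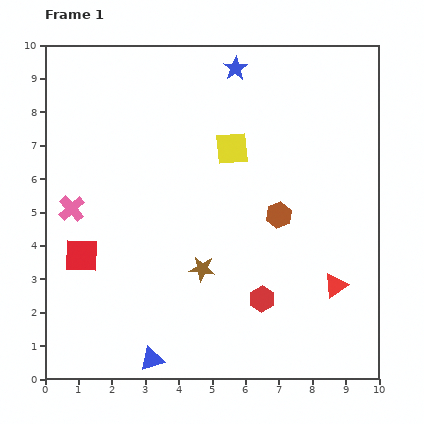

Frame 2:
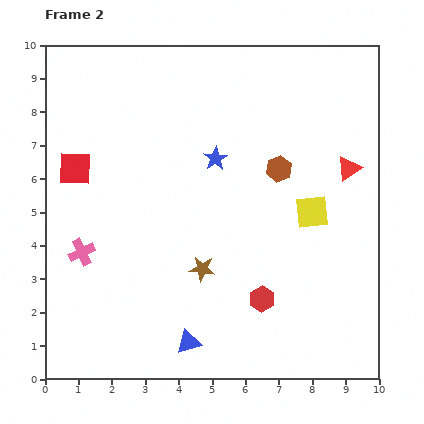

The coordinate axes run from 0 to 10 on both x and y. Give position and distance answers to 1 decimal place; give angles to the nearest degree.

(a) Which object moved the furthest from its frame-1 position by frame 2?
the red triangle

(moved 3.5; next 3.1)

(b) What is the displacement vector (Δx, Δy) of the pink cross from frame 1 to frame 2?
(0.3, -1.3)

The pink cross was at (0.8, 5.1) in frame 1 and (1.1, 3.8) in frame 2.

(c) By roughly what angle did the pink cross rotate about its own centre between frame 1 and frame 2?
17° clockwise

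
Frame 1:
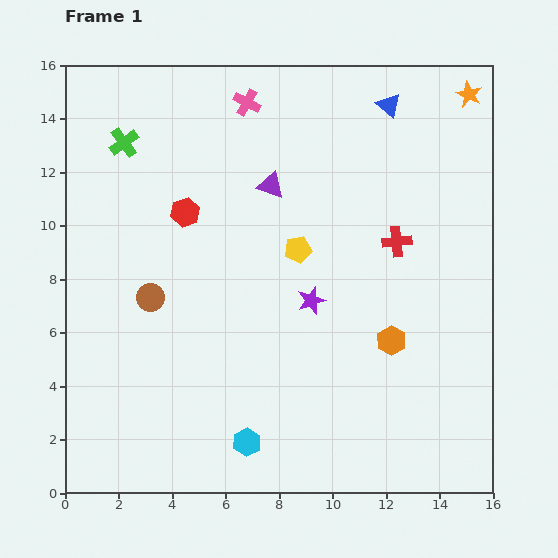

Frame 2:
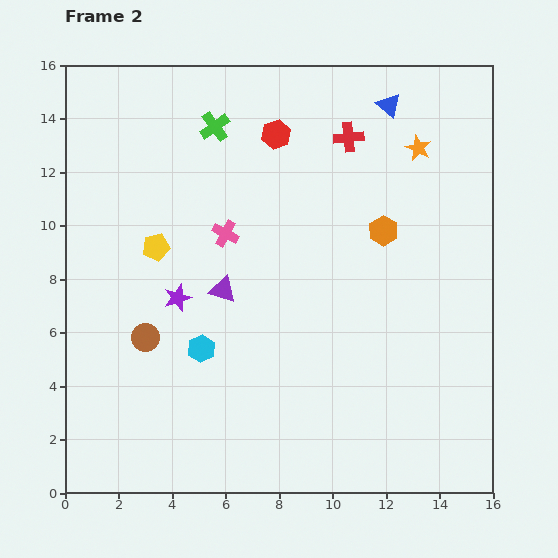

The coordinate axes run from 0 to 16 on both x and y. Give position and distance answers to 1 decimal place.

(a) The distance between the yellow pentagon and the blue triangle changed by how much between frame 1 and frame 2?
+3.8

Distance in frame 1: 6.4. Distance in frame 2: 10.2.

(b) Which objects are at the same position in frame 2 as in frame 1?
the blue triangle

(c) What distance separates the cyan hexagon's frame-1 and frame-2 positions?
3.9

The cyan hexagon moved from (6.8, 1.9) to (5.1, 5.4), a distance of √(1.7² + 3.5²) ≈ 3.9.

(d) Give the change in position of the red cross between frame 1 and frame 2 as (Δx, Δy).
(-1.8, 3.9)

The red cross was at (12.4, 9.4) in frame 1 and (10.6, 13.3) in frame 2.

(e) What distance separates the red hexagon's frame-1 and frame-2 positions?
4.5

The red hexagon moved from (4.5, 10.5) to (7.9, 13.4), a distance of √(3.4² + 2.9²) ≈ 4.5.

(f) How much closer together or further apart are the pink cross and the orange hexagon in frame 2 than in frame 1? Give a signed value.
-4.5

Distance in frame 1: 10.4. Distance in frame 2: 5.9.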